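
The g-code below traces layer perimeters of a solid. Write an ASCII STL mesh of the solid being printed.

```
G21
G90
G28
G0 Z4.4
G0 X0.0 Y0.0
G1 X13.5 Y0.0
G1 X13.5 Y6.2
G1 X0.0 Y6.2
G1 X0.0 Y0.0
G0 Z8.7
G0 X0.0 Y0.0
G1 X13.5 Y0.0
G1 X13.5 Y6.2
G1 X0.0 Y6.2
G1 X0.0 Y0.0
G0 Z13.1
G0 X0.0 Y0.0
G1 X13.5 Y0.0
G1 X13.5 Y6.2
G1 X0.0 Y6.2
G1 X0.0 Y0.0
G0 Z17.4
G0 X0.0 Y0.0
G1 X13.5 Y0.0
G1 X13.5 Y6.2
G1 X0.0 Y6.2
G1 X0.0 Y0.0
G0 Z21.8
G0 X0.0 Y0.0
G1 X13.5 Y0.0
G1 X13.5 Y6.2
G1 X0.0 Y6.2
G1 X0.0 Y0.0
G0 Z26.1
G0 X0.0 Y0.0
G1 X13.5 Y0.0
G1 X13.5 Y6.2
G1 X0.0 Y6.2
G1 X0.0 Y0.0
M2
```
solid part
  facet normal 0.0000 0.0000 -1.0000
    outer loop
      vertex 13.5 6.2 0.0
      vertex 13.5 0.0 0.0
      vertex 0.0 0.0 0.0
    endloop
  endfacet
  facet normal 0.0000 0.0000 -1.0000
    outer loop
      vertex 0.0 6.2 0.0
      vertex 13.5 6.2 0.0
      vertex 0.0 0.0 0.0
    endloop
  endfacet
  facet normal 0.0000 0.0000 1.0000
    outer loop
      vertex 0.0 0.0 26.1
      vertex 13.5 0.0 26.1
      vertex 13.5 6.2 26.1
    endloop
  endfacet
  facet normal 0.0000 0.0000 1.0000
    outer loop
      vertex 0.0 0.0 26.1
      vertex 13.5 6.2 26.1
      vertex 0.0 6.2 26.1
    endloop
  endfacet
  facet normal 0.0000 -1.0000 0.0000
    outer loop
      vertex 0.0 0.0 0.0
      vertex 13.5 0.0 0.0
      vertex 13.5 0.0 26.1
    endloop
  endfacet
  facet normal 0.0000 -1.0000 0.0000
    outer loop
      vertex 0.0 0.0 0.0
      vertex 13.5 0.0 26.1
      vertex 0.0 0.0 26.1
    endloop
  endfacet
  facet normal 0.0000 1.0000 0.0000
    outer loop
      vertex 13.5 6.2 26.1
      vertex 13.5 6.2 0.0
      vertex 0.0 6.2 0.0
    endloop
  endfacet
  facet normal 0.0000 1.0000 0.0000
    outer loop
      vertex 0.0 6.2 26.1
      vertex 13.5 6.2 26.1
      vertex 0.0 6.2 0.0
    endloop
  endfacet
  facet normal -1.0000 0.0000 0.0000
    outer loop
      vertex 0.0 6.2 26.1
      vertex 0.0 6.2 0.0
      vertex 0.0 0.0 0.0
    endloop
  endfacet
  facet normal -1.0000 0.0000 0.0000
    outer loop
      vertex 0.0 0.0 26.1
      vertex 0.0 6.2 26.1
      vertex 0.0 0.0 0.0
    endloop
  endfacet
  facet normal 1.0000 0.0000 0.0000
    outer loop
      vertex 13.5 0.0 0.0
      vertex 13.5 6.2 0.0
      vertex 13.5 6.2 26.1
    endloop
  endfacet
  facet normal 1.0000 0.0000 0.0000
    outer loop
      vertex 13.5 0.0 0.0
      vertex 13.5 6.2 26.1
      vertex 13.5 0.0 26.1
    endloop
  endfacet
endsolid part

The G0 Z moves step by Δz≈4.4 mm. Every layer's G1 loop is the same polygon, so the solid is a straight extrusion of it from z=0 to z≈26.1. Closing with flat bottom and top caps and triangulating gives 12 facets — a rectangular box, roughly 13.5 × 6.2 mm footprint and 26.1 mm tall.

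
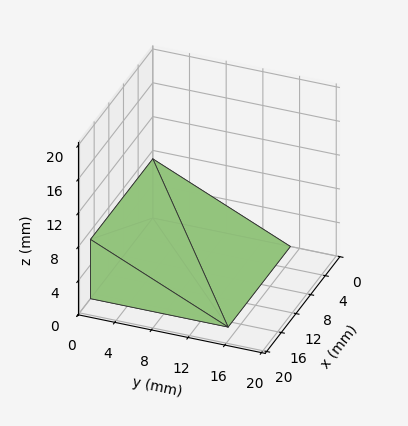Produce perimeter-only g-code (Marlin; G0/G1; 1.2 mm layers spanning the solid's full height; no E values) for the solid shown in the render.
Reading the render: the shape is a wedge (ramp): 17 × 15 mm base, rising to 7 mm along the y=0 edge and sloping linearly to z=0 at y=15 (dimensions read to the nearest mm from the axis ticks). For the g-code, the solid's height is divided into equal slices at the stated Δz and each level perimeter traced with G1 moves after a G0 lift.

; perimeter-only toolpath
G21 ; units = mm
G90 ; absolute positioning
G28 ; home
; layer 1
G0 Z1.2
G0 X0.0 Y0.0
G1 X17.0 Y0.0
G1 X17.0 Y12.5
G1 X0.0 Y12.5
G1 X0.0 Y0.0
; layer 2
G0 Z2.3
G0 X0.0 Y0.0
G1 X17.0 Y0.0
G1 X17.0 Y10.0
G1 X0.0 Y10.0
G1 X0.0 Y0.0
; layer 3
G0 Z3.5
G0 X0.0 Y0.0
G1 X17.0 Y0.0
G1 X17.0 Y7.5
G1 X0.0 Y7.5
G1 X0.0 Y0.0
; layer 4
G0 Z4.7
G0 X0.0 Y0.0
G1 X17.0 Y0.0
G1 X17.0 Y5.0
G1 X0.0 Y5.0
G1 X0.0 Y0.0
; layer 5
G0 Z5.8
G0 X0.0 Y0.0
G1 X17.0 Y0.0
G1 X17.0 Y2.5
G1 X0.0 Y2.5
G1 X0.0 Y0.0
M2 ; end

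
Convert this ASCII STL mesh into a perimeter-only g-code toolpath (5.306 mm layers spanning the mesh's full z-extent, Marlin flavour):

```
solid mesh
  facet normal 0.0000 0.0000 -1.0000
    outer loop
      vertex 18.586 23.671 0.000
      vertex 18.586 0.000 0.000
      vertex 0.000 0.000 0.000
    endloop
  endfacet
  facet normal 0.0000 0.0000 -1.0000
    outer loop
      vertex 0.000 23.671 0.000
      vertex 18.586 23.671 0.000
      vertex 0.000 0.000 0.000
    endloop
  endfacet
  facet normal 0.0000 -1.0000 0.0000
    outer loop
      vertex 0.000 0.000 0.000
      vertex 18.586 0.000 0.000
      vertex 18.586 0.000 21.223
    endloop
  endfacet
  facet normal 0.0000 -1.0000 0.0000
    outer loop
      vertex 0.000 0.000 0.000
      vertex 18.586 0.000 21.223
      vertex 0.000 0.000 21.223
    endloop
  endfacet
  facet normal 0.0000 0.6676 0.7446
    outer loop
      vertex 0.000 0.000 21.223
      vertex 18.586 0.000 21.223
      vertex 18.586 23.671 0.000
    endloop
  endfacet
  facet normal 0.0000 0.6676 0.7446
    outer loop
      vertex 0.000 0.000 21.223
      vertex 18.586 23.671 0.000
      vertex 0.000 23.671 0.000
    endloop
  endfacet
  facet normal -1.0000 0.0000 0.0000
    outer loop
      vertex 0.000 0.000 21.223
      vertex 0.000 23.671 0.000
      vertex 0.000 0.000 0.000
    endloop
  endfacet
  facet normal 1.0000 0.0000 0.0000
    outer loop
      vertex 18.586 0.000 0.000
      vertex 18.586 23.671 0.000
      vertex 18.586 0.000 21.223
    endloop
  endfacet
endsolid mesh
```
; perimeter-only toolpath
G21 ; units = mm
G90 ; absolute positioning
G28 ; home
; layer 1
G0 Z5.306
G0 X0.000 Y0.000
G1 X18.586 Y0.000
G1 X18.586 Y17.753
G1 X0.000 Y17.753
G1 X0.000 Y0.000
; layer 2
G0 Z10.611
G0 X0.000 Y0.000
G1 X18.586 Y0.000
G1 X18.586 Y11.835
G1 X0.000 Y11.835
G1 X0.000 Y0.000
; layer 3
G0 Z15.917
G0 X0.000 Y0.000
G1 X18.586 Y0.000
G1 X18.586 Y5.918
G1 X0.000 Y5.918
G1 X0.000 Y0.000
M2 ; end

The solid is a wedge (ramp): 18.6 × 23.7 mm base, rising to 21.2 mm along the y=0 edge and sloping linearly to z=0 at y=23.7. Slicing at Δz = 5.306 mm — 4 equal slices spanning the solid's height, so layer i sits at z = i·h/4 — gives 3 non-empty perimeters. Each is a 4-segment closed polygon; G0 lifts to the layer z and rapids to the start vertex, then G1 traces the edges. The cross-section shrinks linearly with z (the slice at the apex is degenerate and omitted).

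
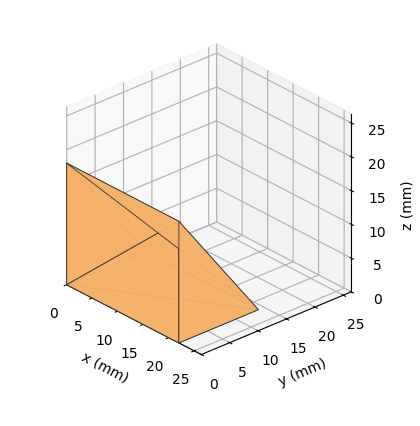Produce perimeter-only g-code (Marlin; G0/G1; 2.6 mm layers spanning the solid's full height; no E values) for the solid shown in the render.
Reading the render: the shape is a wedge (ramp): 22 × 14 mm base, rising to 18 mm along the y=0 edge and sloping linearly to z=0 at y=14 (dimensions read to the nearest mm from the axis ticks). For the g-code, the solid's height is divided into equal slices at the stated Δz and each level perimeter traced with G1 moves after a G0 lift.

; perimeter-only toolpath
G21 ; units = mm
G90 ; absolute positioning
G28 ; home
; layer 1
G0 Z2.6
G0 X0.0 Y0.0
G1 X22.0 Y0.0
G1 X22.0 Y12.0
G1 X0.0 Y12.0
G1 X0.0 Y0.0
; layer 2
G0 Z5.1
G0 X0.0 Y0.0
G1 X22.0 Y0.0
G1 X22.0 Y10.0
G1 X0.0 Y10.0
G1 X0.0 Y0.0
; layer 3
G0 Z7.7
G0 X0.0 Y0.0
G1 X22.0 Y0.0
G1 X22.0 Y8.0
G1 X0.0 Y8.0
G1 X0.0 Y0.0
; layer 4
G0 Z10.3
G0 X0.0 Y0.0
G1 X22.0 Y0.0
G1 X22.0 Y6.0
G1 X0.0 Y6.0
G1 X0.0 Y0.0
; layer 5
G0 Z12.9
G0 X0.0 Y0.0
G1 X22.0 Y0.0
G1 X22.0 Y4.0
G1 X0.0 Y4.0
G1 X0.0 Y0.0
; layer 6
G0 Z15.4
G0 X0.0 Y0.0
G1 X22.0 Y0.0
G1 X22.0 Y2.0
G1 X0.0 Y2.0
G1 X0.0 Y0.0
M2 ; end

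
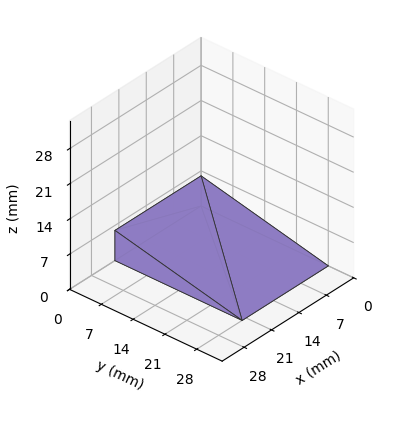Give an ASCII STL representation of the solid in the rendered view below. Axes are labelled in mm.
Reading the render: the shape is a wedge (ramp): 22 × 28 mm base, rising to 6 mm along the y=0 edge and sloping linearly to z=0 at y=28 (dimensions read to the nearest mm from the axis ticks). For the STL, each face is triangulated and given an outward normal.

solid part
  facet normal 0.0000 0.0000 -1.0000
    outer loop
      vertex 22.000 28.000 0.000
      vertex 22.000 0.000 0.000
      vertex 0.000 0.000 0.000
    endloop
  endfacet
  facet normal 0.0000 0.0000 -1.0000
    outer loop
      vertex 0.000 28.000 0.000
      vertex 22.000 28.000 0.000
      vertex 0.000 0.000 0.000
    endloop
  endfacet
  facet normal 0.0000 -1.0000 0.0000
    outer loop
      vertex 0.000 0.000 0.000
      vertex 22.000 0.000 0.000
      vertex 22.000 0.000 6.000
    endloop
  endfacet
  facet normal 0.0000 -1.0000 0.0000
    outer loop
      vertex 0.000 0.000 0.000
      vertex 22.000 0.000 6.000
      vertex 0.000 0.000 6.000
    endloop
  endfacet
  facet normal 0.0000 0.2095 0.9778
    outer loop
      vertex 0.000 0.000 6.000
      vertex 22.000 0.000 6.000
      vertex 22.000 28.000 0.000
    endloop
  endfacet
  facet normal 0.0000 0.2095 0.9778
    outer loop
      vertex 0.000 0.000 6.000
      vertex 22.000 28.000 0.000
      vertex 0.000 28.000 0.000
    endloop
  endfacet
  facet normal -1.0000 0.0000 0.0000
    outer loop
      vertex 0.000 0.000 6.000
      vertex 0.000 28.000 0.000
      vertex 0.000 0.000 0.000
    endloop
  endfacet
  facet normal 1.0000 0.0000 0.0000
    outer loop
      vertex 22.000 0.000 0.000
      vertex 22.000 28.000 0.000
      vertex 22.000 0.000 6.000
    endloop
  endfacet
endsolid part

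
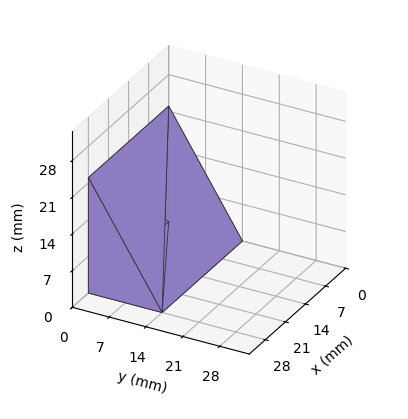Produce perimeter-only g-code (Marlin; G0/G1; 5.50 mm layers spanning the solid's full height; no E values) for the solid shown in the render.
Reading the render: the shape is a wedge (ramp): 28 × 14 mm base, rising to 22 mm along the y=0 edge and sloping linearly to z=0 at y=14 (dimensions read to the nearest mm from the axis ticks). For the g-code, the solid's height is divided into equal slices at the stated Δz and each level perimeter traced with G1 moves after a G0 lift.

; perimeter-only toolpath
G21 ; units = mm
G90 ; absolute positioning
G28 ; home
; layer 1
G0 Z5.50
G0 X0.00 Y0.00
G1 X28.00 Y0.00
G1 X28.00 Y10.50
G1 X0.00 Y10.50
G1 X0.00 Y0.00
; layer 2
G0 Z11.00
G0 X0.00 Y0.00
G1 X28.00 Y0.00
G1 X28.00 Y7.00
G1 X0.00 Y7.00
G1 X0.00 Y0.00
; layer 3
G0 Z16.50
G0 X0.00 Y0.00
G1 X28.00 Y0.00
G1 X28.00 Y3.50
G1 X0.00 Y3.50
G1 X0.00 Y0.00
M2 ; end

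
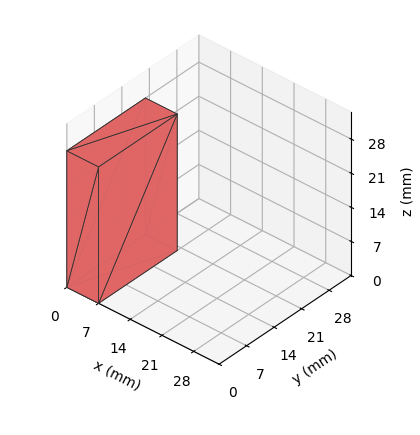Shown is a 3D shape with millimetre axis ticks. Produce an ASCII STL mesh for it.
Reading the render: the shape is a rectangular box, roughly 7 × 20 mm footprint and 28 mm tall (dimensions read to the nearest mm from the axis ticks). For the STL, each face is triangulated and given an outward normal.

solid part
  facet normal 0.0000 0.0000 -1.0000
    outer loop
      vertex 7.000 20.000 0.000
      vertex 7.000 0.000 0.000
      vertex 0.000 0.000 0.000
    endloop
  endfacet
  facet normal 0.0000 0.0000 -1.0000
    outer loop
      vertex 0.000 20.000 0.000
      vertex 7.000 20.000 0.000
      vertex 0.000 0.000 0.000
    endloop
  endfacet
  facet normal 0.0000 0.0000 1.0000
    outer loop
      vertex 0.000 0.000 28.000
      vertex 7.000 0.000 28.000
      vertex 7.000 20.000 28.000
    endloop
  endfacet
  facet normal 0.0000 0.0000 1.0000
    outer loop
      vertex 0.000 0.000 28.000
      vertex 7.000 20.000 28.000
      vertex 0.000 20.000 28.000
    endloop
  endfacet
  facet normal 0.0000 -1.0000 0.0000
    outer loop
      vertex 0.000 0.000 0.000
      vertex 7.000 0.000 0.000
      vertex 7.000 0.000 28.000
    endloop
  endfacet
  facet normal 0.0000 -1.0000 0.0000
    outer loop
      vertex 0.000 0.000 0.000
      vertex 7.000 0.000 28.000
      vertex 0.000 0.000 28.000
    endloop
  endfacet
  facet normal 0.0000 1.0000 0.0000
    outer loop
      vertex 7.000 20.000 28.000
      vertex 7.000 20.000 0.000
      vertex 0.000 20.000 0.000
    endloop
  endfacet
  facet normal 0.0000 1.0000 0.0000
    outer loop
      vertex 0.000 20.000 28.000
      vertex 7.000 20.000 28.000
      vertex 0.000 20.000 0.000
    endloop
  endfacet
  facet normal -1.0000 0.0000 0.0000
    outer loop
      vertex 0.000 20.000 28.000
      vertex 0.000 20.000 0.000
      vertex 0.000 0.000 0.000
    endloop
  endfacet
  facet normal -1.0000 0.0000 0.0000
    outer loop
      vertex 0.000 0.000 28.000
      vertex 0.000 20.000 28.000
      vertex 0.000 0.000 0.000
    endloop
  endfacet
  facet normal 1.0000 0.0000 0.0000
    outer loop
      vertex 7.000 0.000 0.000
      vertex 7.000 20.000 0.000
      vertex 7.000 20.000 28.000
    endloop
  endfacet
  facet normal 1.0000 0.0000 0.0000
    outer loop
      vertex 7.000 0.000 0.000
      vertex 7.000 20.000 28.000
      vertex 7.000 0.000 28.000
    endloop
  endfacet
endsolid part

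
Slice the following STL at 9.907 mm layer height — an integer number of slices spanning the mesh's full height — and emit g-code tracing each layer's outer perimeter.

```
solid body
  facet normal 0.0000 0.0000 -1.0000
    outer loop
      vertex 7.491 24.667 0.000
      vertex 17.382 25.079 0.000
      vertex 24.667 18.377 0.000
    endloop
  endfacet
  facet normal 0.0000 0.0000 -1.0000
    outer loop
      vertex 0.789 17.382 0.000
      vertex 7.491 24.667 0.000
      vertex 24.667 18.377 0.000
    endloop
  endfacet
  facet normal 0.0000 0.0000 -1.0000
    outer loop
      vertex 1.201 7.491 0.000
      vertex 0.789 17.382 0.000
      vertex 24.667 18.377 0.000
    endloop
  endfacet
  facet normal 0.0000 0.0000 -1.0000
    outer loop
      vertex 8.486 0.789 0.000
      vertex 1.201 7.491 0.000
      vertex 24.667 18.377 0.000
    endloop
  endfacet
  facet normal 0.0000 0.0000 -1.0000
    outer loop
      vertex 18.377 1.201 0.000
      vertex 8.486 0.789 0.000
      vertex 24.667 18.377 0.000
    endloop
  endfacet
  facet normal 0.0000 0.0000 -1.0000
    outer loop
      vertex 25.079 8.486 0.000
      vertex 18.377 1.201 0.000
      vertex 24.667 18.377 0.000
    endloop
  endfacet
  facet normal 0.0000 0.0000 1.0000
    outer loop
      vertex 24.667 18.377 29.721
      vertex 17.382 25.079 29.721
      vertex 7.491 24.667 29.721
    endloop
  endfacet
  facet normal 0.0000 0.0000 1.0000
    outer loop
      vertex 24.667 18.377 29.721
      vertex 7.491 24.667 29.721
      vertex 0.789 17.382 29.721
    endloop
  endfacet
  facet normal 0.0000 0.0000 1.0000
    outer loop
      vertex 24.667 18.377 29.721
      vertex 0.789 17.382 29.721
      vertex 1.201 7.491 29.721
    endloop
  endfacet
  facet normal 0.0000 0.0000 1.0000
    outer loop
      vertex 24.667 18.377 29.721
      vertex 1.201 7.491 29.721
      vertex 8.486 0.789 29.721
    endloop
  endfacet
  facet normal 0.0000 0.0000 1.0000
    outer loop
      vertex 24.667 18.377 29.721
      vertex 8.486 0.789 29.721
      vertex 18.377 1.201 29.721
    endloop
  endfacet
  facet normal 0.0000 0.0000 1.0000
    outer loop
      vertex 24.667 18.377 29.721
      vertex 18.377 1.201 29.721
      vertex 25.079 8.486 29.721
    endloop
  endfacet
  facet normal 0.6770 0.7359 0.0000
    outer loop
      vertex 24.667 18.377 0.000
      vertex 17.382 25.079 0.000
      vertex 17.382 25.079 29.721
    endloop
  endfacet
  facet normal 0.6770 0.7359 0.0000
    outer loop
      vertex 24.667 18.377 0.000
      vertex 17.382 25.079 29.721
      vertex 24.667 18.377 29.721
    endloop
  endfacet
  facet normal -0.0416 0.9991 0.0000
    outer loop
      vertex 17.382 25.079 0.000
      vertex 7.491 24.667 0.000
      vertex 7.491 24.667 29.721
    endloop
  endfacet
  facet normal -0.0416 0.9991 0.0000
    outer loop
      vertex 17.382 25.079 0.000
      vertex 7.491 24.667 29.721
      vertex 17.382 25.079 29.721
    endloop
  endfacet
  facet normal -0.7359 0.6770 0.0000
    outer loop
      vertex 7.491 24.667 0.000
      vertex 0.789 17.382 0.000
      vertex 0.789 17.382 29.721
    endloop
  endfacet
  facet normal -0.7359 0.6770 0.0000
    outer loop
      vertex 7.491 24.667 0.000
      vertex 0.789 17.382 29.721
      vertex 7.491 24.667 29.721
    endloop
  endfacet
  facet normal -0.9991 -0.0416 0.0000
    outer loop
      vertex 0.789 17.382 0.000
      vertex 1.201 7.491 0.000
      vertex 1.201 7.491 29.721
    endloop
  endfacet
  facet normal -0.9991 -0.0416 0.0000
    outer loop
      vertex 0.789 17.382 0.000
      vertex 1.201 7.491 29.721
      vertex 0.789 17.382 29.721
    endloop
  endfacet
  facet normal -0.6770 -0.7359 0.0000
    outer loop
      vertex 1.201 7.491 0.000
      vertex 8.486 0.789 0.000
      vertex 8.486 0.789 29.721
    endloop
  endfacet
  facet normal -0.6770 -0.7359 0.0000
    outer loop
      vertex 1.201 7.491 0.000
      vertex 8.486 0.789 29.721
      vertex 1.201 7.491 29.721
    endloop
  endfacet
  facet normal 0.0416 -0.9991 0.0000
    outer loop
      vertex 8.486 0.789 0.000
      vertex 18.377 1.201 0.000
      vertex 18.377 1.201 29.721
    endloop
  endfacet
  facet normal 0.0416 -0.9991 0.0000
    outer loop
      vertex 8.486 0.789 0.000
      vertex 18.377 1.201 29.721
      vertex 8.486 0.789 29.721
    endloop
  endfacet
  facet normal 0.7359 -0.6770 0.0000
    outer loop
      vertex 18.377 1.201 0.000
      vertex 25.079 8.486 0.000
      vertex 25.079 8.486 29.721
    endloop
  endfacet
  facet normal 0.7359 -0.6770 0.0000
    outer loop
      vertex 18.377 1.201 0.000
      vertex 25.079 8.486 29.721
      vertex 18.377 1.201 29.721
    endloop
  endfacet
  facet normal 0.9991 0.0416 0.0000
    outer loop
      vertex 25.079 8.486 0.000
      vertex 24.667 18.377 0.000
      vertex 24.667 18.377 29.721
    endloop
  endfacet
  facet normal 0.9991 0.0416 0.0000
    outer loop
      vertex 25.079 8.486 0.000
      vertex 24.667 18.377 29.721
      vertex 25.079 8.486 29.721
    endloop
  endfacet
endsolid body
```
; perimeter-only toolpath
G21 ; units = mm
G90 ; absolute positioning
G28 ; home
; layer 1
G0 Z9.907
G0 X24.667 Y18.377
G1 X17.382 Y25.079
G1 X7.491 Y24.667
G1 X0.789 Y17.382
G1 X1.201 Y7.491
G1 X8.486 Y0.789
G1 X18.377 Y1.201
G1 X25.079 Y8.486
G1 X24.667 Y18.377
; layer 2
G0 Z19.814
G0 X24.667 Y18.377
G1 X17.382 Y25.079
G1 X7.491 Y24.667
G1 X0.789 Y17.382
G1 X1.201 Y7.491
G1 X8.486 Y0.789
G1 X18.377 Y1.201
G1 X25.079 Y8.486
G1 X24.667 Y18.377
; layer 3
G0 Z29.721
G0 X24.667 Y18.377
G1 X17.382 Y25.079
G1 X7.491 Y24.667
G1 X0.789 Y17.382
G1 X1.201 Y7.491
G1 X8.486 Y0.789
G1 X18.377 Y1.201
G1 X25.079 Y8.486
G1 X24.667 Y18.377
M2 ; end

The solid is a regular 8-sided prism (a cylinder approximated with 8 flat sides), circumscribed radius ≈ 12.9 mm, height ≈ 29.7 mm. Slicing at Δz = 9.907 mm — 3 equal slices spanning the solid's height, so layer i sits at z = i·h/3 — gives 3 non-empty perimeters. Each is a 8-segment closed polygon; G0 lifts to the layer z and rapids to the start vertex, then G1 traces the edges.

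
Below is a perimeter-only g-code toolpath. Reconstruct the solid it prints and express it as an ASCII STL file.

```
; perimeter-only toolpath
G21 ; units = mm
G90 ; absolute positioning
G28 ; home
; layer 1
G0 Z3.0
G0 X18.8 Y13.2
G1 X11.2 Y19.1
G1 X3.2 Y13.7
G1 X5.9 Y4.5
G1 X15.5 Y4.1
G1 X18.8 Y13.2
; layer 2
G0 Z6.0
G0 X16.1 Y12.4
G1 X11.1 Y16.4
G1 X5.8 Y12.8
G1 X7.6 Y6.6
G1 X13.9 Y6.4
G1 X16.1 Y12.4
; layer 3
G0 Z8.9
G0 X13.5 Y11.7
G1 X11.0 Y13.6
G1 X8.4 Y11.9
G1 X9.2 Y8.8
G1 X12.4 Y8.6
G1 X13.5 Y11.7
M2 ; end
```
solid part
  facet normal 0.0000 0.0000 -1.0000
    outer loop
      vertex 0.7 14.7 0.0
      vertex 11.3 21.8 0.0
      vertex 21.4 13.9 0.0
    endloop
  endfacet
  facet normal 0.0000 0.0000 -1.0000
    outer loop
      vertex 4.2 2.3 0.0
      vertex 0.7 14.7 0.0
      vertex 21.4 13.9 0.0
    endloop
  endfacet
  facet normal 0.0000 0.0000 -1.0000
    outer loop
      vertex 17.0 1.8 0.0
      vertex 4.2 2.3 0.0
      vertex 21.4 13.9 0.0
    endloop
  endfacet
  facet normal 0.4947 0.6325 0.5960
    outer loop
      vertex 21.4 13.9 0.0
      vertex 11.3 21.8 0.0
      vertex 10.9 10.9 11.9
    endloop
  endfacet
  facet normal -0.4468 0.6671 0.5960
    outer loop
      vertex 11.3 21.8 0.0
      vertex 0.7 14.7 0.0
      vertex 10.9 10.9 11.9
    endloop
  endfacet
  facet normal -0.7743 -0.2186 0.5939
    outer loop
      vertex 0.7 14.7 0.0
      vertex 4.2 2.3 0.0
      vertex 10.9 10.9 11.9
    endloop
  endfacet
  facet normal -0.0313 -0.8016 0.5970
    outer loop
      vertex 4.2 2.3 0.0
      vertex 17.0 1.8 0.0
      vertex 10.9 10.9 11.9
    endloop
  endfacet
  facet normal 0.7543 -0.2743 0.5964
    outer loop
      vertex 17.0 1.8 0.0
      vertex 21.4 13.9 0.0
      vertex 10.9 10.9 11.9
    endloop
  endfacet
endsolid part

The G0 Z moves step by Δz≈3.0 mm. The G1 loops shrink linearly with z, so the solid tapers from its base footprint up to z≈11.9. Closing with a flat bottom cap and the tapered top and triangulating gives 8 facets — a regular 5-sided pyramid, base circumscribed radius ≈ 10.9 mm, apex at z ≈ 11.9 mm.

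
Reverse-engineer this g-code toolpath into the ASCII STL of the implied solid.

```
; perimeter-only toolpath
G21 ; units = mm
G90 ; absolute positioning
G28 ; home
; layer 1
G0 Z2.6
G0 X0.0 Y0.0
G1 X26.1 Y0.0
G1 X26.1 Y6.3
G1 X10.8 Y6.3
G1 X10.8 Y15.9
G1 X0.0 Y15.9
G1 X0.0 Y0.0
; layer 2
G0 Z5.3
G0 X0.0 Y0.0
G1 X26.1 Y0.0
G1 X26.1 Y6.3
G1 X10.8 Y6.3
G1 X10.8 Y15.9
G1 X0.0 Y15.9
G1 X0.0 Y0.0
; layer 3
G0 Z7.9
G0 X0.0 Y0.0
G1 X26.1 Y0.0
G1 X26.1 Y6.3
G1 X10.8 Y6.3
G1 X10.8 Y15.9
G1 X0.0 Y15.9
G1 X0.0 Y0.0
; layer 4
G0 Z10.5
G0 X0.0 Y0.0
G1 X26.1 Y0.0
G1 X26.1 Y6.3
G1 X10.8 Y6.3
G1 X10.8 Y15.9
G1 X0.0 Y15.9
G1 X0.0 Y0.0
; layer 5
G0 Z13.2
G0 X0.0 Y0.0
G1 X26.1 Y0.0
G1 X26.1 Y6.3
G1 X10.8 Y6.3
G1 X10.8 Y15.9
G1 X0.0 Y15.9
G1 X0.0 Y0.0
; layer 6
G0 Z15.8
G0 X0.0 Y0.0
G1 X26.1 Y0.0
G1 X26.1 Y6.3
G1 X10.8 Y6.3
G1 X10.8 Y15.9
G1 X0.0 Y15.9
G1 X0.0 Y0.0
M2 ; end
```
solid part
  facet normal 0.0000 0.0000 -1.0000
    outer loop
      vertex 26.1 6.3 0.0
      vertex 26.1 0.0 0.0
      vertex 0.0 0.0 0.0
    endloop
  endfacet
  facet normal 0.0000 0.0000 -1.0000
    outer loop
      vertex 10.8 6.3 0.0
      vertex 26.1 6.3 0.0
      vertex 0.0 0.0 0.0
    endloop
  endfacet
  facet normal 0.0000 0.0000 -1.0000
    outer loop
      vertex 10.8 15.9 0.0
      vertex 10.8 6.3 0.0
      vertex 0.0 0.0 0.0
    endloop
  endfacet
  facet normal 0.0000 0.0000 -1.0000
    outer loop
      vertex 0.0 15.9 0.0
      vertex 10.8 15.9 0.0
      vertex 0.0 0.0 0.0
    endloop
  endfacet
  facet normal 0.0000 0.0000 1.0000
    outer loop
      vertex 0.0 0.0 15.8
      vertex 26.1 0.0 15.8
      vertex 26.1 6.3 15.8
    endloop
  endfacet
  facet normal 0.0000 0.0000 1.0000
    outer loop
      vertex 0.0 0.0 15.8
      vertex 26.1 6.3 15.8
      vertex 10.8 6.3 15.8
    endloop
  endfacet
  facet normal 0.0000 0.0000 1.0000
    outer loop
      vertex 0.0 0.0 15.8
      vertex 10.8 6.3 15.8
      vertex 10.8 15.9 15.8
    endloop
  endfacet
  facet normal 0.0000 0.0000 1.0000
    outer loop
      vertex 0.0 0.0 15.8
      vertex 10.8 15.9 15.8
      vertex 0.0 15.9 15.8
    endloop
  endfacet
  facet normal 0.0000 -1.0000 0.0000
    outer loop
      vertex 0.0 0.0 0.0
      vertex 26.1 0.0 0.0
      vertex 26.1 0.0 15.8
    endloop
  endfacet
  facet normal 0.0000 -1.0000 0.0000
    outer loop
      vertex 0.0 0.0 0.0
      vertex 26.1 0.0 15.8
      vertex 0.0 0.0 15.8
    endloop
  endfacet
  facet normal 1.0000 0.0000 0.0000
    outer loop
      vertex 26.1 0.0 0.0
      vertex 26.1 6.3 0.0
      vertex 26.1 6.3 15.8
    endloop
  endfacet
  facet normal 1.0000 0.0000 0.0000
    outer loop
      vertex 26.1 0.0 0.0
      vertex 26.1 6.3 15.8
      vertex 26.1 0.0 15.8
    endloop
  endfacet
  facet normal 0.0000 1.0000 0.0000
    outer loop
      vertex 26.1 6.3 0.0
      vertex 10.8 6.3 0.0
      vertex 10.8 6.3 15.8
    endloop
  endfacet
  facet normal 0.0000 1.0000 0.0000
    outer loop
      vertex 26.1 6.3 0.0
      vertex 10.8 6.3 15.8
      vertex 26.1 6.3 15.8
    endloop
  endfacet
  facet normal 1.0000 0.0000 0.0000
    outer loop
      vertex 10.8 6.3 0.0
      vertex 10.8 15.9 0.0
      vertex 10.8 15.9 15.8
    endloop
  endfacet
  facet normal 1.0000 0.0000 0.0000
    outer loop
      vertex 10.8 6.3 0.0
      vertex 10.8 15.9 15.8
      vertex 10.8 6.3 15.8
    endloop
  endfacet
  facet normal 0.0000 1.0000 0.0000
    outer loop
      vertex 10.8 15.9 0.0
      vertex 0.0 15.9 0.0
      vertex 0.0 15.9 15.8
    endloop
  endfacet
  facet normal 0.0000 1.0000 0.0000
    outer loop
      vertex 10.8 15.9 0.0
      vertex 0.0 15.9 15.8
      vertex 10.8 15.9 15.8
    endloop
  endfacet
  facet normal -1.0000 0.0000 0.0000
    outer loop
      vertex 0.0 15.9 0.0
      vertex 0.0 0.0 0.0
      vertex 0.0 0.0 15.8
    endloop
  endfacet
  facet normal -1.0000 0.0000 0.0000
    outer loop
      vertex 0.0 15.9 0.0
      vertex 0.0 0.0 15.8
      vertex 0.0 15.9 15.8
    endloop
  endfacet
endsolid part

The G0 Z moves step by Δz≈2.6 mm. Every layer's G1 loop is the same polygon, so the solid is a straight extrusion of it from z=0 to z≈15.8. Closing with flat bottom and top caps and triangulating gives 20 facets — an L-shaped prism: outer 26.1 × 15.9 mm, arm thicknesses ≈ 6.3 mm (horizontal) and 10.8 mm (vertical), extruded 15.8 mm in z.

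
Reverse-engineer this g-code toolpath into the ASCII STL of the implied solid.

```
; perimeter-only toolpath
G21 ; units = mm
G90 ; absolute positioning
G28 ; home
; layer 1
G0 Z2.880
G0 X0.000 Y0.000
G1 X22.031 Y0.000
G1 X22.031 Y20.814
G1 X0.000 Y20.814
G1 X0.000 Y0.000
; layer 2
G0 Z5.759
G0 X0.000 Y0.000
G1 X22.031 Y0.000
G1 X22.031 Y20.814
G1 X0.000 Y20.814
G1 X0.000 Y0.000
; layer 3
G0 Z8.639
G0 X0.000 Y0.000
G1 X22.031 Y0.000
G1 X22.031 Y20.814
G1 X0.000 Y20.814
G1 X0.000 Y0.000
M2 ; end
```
solid part
  facet normal 0.0000 0.0000 -1.0000
    outer loop
      vertex 22.031 20.814 0.000
      vertex 22.031 0.000 0.000
      vertex 0.000 0.000 0.000
    endloop
  endfacet
  facet normal 0.0000 0.0000 -1.0000
    outer loop
      vertex 0.000 20.814 0.000
      vertex 22.031 20.814 0.000
      vertex 0.000 0.000 0.000
    endloop
  endfacet
  facet normal 0.0000 0.0000 1.0000
    outer loop
      vertex 0.000 0.000 8.639
      vertex 22.031 0.000 8.639
      vertex 22.031 20.814 8.639
    endloop
  endfacet
  facet normal 0.0000 0.0000 1.0000
    outer loop
      vertex 0.000 0.000 8.639
      vertex 22.031 20.814 8.639
      vertex 0.000 20.814 8.639
    endloop
  endfacet
  facet normal 0.0000 -1.0000 0.0000
    outer loop
      vertex 0.000 0.000 0.000
      vertex 22.031 0.000 0.000
      vertex 22.031 0.000 8.639
    endloop
  endfacet
  facet normal 0.0000 -1.0000 0.0000
    outer loop
      vertex 0.000 0.000 0.000
      vertex 22.031 0.000 8.639
      vertex 0.000 0.000 8.639
    endloop
  endfacet
  facet normal 0.0000 1.0000 0.0000
    outer loop
      vertex 22.031 20.814 8.639
      vertex 22.031 20.814 0.000
      vertex 0.000 20.814 0.000
    endloop
  endfacet
  facet normal 0.0000 1.0000 0.0000
    outer loop
      vertex 0.000 20.814 8.639
      vertex 22.031 20.814 8.639
      vertex 0.000 20.814 0.000
    endloop
  endfacet
  facet normal -1.0000 0.0000 0.0000
    outer loop
      vertex 0.000 20.814 8.639
      vertex 0.000 20.814 0.000
      vertex 0.000 0.000 0.000
    endloop
  endfacet
  facet normal -1.0000 0.0000 0.0000
    outer loop
      vertex 0.000 0.000 8.639
      vertex 0.000 20.814 8.639
      vertex 0.000 0.000 0.000
    endloop
  endfacet
  facet normal 1.0000 0.0000 0.0000
    outer loop
      vertex 22.031 0.000 0.000
      vertex 22.031 20.814 0.000
      vertex 22.031 20.814 8.639
    endloop
  endfacet
  facet normal 1.0000 0.0000 0.0000
    outer loop
      vertex 22.031 0.000 0.000
      vertex 22.031 20.814 8.639
      vertex 22.031 0.000 8.639
    endloop
  endfacet
endsolid part

The G0 Z moves step by Δz≈2.880 mm. Every layer's G1 loop is the same polygon, so the solid is a straight extrusion of it from z=0 to z≈8.64. Closing with flat bottom and top caps and triangulating gives 12 facets — a rectangular box, roughly 22 × 20.8 mm footprint and 8.64 mm tall.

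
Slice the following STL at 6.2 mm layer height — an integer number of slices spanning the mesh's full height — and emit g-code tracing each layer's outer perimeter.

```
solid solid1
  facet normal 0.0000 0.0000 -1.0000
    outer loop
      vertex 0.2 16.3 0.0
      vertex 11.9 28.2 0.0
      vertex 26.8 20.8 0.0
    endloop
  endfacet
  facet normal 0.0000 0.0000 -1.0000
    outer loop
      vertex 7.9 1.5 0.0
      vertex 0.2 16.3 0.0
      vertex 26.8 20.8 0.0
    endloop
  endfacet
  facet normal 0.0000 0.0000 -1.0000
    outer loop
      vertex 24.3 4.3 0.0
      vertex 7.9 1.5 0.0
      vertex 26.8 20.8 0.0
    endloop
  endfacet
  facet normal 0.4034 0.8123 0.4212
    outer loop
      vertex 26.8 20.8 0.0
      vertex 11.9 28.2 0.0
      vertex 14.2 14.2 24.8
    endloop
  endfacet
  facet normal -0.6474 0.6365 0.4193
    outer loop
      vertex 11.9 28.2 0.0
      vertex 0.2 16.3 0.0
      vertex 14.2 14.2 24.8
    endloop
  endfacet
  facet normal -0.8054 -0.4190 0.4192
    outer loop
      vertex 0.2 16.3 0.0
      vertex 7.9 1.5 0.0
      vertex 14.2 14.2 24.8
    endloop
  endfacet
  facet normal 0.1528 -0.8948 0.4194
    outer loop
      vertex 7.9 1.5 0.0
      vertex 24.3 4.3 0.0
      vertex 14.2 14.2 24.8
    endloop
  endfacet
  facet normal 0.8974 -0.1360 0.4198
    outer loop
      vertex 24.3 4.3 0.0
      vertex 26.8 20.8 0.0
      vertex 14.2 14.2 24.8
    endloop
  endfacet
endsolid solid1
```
; perimeter-only toolpath
G21 ; units = mm
G90 ; absolute positioning
G28 ; home
; layer 1
G0 Z6.2
G0 X23.7 Y19.2
G1 X12.5 Y24.7
G1 X3.7 Y15.8
G1 X9.5 Y4.7
G1 X21.8 Y6.8
G1 X23.7 Y19.2
; layer 2
G0 Z12.4
G0 X20.5 Y17.5
G1 X13.1 Y21.2
G1 X7.2 Y15.2
G1 X11.1 Y7.8
G1 X19.2 Y9.2
G1 X20.5 Y17.5
; layer 3
G0 Z18.6
G0 X17.3 Y15.8
G1 X13.6 Y17.7
G1 X10.7 Y14.7
G1 X12.6 Y11.0
G1 X16.7 Y11.7
G1 X17.3 Y15.8
M2 ; end

The solid is a regular 5-sided pyramid, base circumscribed radius ≈ 14.2 mm, apex at z ≈ 24.8 mm. Slicing at Δz = 6.2 mm — 4 equal slices spanning the solid's height, so layer i sits at z = i·h/4 — gives 3 non-empty perimeters. Each is a 5-segment closed polygon; G0 lifts to the layer z and rapids to the start vertex, then G1 traces the edges. The cross-section shrinks linearly with z (the slice at the apex is degenerate and omitted).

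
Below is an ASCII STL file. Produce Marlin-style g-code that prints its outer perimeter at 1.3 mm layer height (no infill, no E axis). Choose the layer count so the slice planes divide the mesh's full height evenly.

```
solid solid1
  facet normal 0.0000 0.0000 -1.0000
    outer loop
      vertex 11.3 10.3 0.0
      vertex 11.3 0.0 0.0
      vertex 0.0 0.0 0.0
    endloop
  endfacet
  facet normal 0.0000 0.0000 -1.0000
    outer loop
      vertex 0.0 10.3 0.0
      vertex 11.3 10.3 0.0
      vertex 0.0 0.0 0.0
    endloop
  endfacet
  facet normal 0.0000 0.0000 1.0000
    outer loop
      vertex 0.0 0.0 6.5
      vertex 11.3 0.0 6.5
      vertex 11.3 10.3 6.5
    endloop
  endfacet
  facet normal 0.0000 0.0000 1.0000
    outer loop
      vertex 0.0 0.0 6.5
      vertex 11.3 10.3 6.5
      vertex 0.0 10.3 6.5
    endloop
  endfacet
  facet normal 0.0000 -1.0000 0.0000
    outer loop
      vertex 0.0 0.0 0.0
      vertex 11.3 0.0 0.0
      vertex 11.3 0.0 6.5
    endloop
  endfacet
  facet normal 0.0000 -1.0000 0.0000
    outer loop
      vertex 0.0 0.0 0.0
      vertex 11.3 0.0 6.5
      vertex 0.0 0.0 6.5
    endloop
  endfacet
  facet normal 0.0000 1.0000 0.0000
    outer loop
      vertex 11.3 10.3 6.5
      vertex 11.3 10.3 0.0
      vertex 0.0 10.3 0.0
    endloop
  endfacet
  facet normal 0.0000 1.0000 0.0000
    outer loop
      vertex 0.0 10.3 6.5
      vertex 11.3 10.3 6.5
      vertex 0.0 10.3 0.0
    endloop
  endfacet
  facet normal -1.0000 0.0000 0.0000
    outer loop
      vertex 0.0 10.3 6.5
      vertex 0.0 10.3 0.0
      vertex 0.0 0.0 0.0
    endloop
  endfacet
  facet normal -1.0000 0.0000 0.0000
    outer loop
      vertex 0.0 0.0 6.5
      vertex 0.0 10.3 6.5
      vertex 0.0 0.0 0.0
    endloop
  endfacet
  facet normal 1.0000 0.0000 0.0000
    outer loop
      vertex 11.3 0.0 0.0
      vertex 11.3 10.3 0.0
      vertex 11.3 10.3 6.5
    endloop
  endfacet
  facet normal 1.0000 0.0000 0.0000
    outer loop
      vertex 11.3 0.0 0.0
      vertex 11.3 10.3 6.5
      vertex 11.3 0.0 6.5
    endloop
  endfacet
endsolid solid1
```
; perimeter-only toolpath
G21 ; units = mm
G90 ; absolute positioning
G28 ; home
; layer 1
G0 Z1.3
G0 X0.0 Y0.0
G1 X11.3 Y0.0
G1 X11.3 Y10.3
G1 X0.0 Y10.3
G1 X0.0 Y0.0
; layer 2
G0 Z2.6
G0 X0.0 Y0.0
G1 X11.3 Y0.0
G1 X11.3 Y10.3
G1 X0.0 Y10.3
G1 X0.0 Y0.0
; layer 3
G0 Z3.9
G0 X0.0 Y0.0
G1 X11.3 Y0.0
G1 X11.3 Y10.3
G1 X0.0 Y10.3
G1 X0.0 Y0.0
; layer 4
G0 Z5.2
G0 X0.0 Y0.0
G1 X11.3 Y0.0
G1 X11.3 Y10.3
G1 X0.0 Y10.3
G1 X0.0 Y0.0
; layer 5
G0 Z6.5
G0 X0.0 Y0.0
G1 X11.3 Y0.0
G1 X11.3 Y10.3
G1 X0.0 Y10.3
G1 X0.0 Y0.0
M2 ; end

The solid is a rectangular box, roughly 11.3 × 10.3 mm footprint and 6.5 mm tall. Slicing at Δz = 1.3 mm — 5 equal slices spanning the solid's height, so layer i sits at z = i·h/5 — gives 5 non-empty perimeters. Each is a 4-segment closed polygon; G0 lifts to the layer z and rapids to the start vertex, then G1 traces the edges.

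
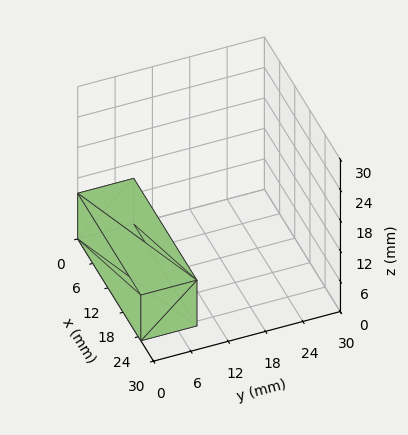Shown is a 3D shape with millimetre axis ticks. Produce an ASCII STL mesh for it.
Reading the render: the shape is a rectangular box, roughly 25 × 9 mm footprint and 9 mm tall (dimensions read to the nearest mm from the axis ticks). For the STL, each face is triangulated and given an outward normal.

solid part
  facet normal 0.0000 0.0000 -1.0000
    outer loop
      vertex 25.00 9.00 0.00
      vertex 25.00 0.00 0.00
      vertex 0.00 0.00 0.00
    endloop
  endfacet
  facet normal 0.0000 0.0000 -1.0000
    outer loop
      vertex 0.00 9.00 0.00
      vertex 25.00 9.00 0.00
      vertex 0.00 0.00 0.00
    endloop
  endfacet
  facet normal 0.0000 0.0000 1.0000
    outer loop
      vertex 0.00 0.00 9.00
      vertex 25.00 0.00 9.00
      vertex 25.00 9.00 9.00
    endloop
  endfacet
  facet normal 0.0000 0.0000 1.0000
    outer loop
      vertex 0.00 0.00 9.00
      vertex 25.00 9.00 9.00
      vertex 0.00 9.00 9.00
    endloop
  endfacet
  facet normal 0.0000 -1.0000 0.0000
    outer loop
      vertex 0.00 0.00 0.00
      vertex 25.00 0.00 0.00
      vertex 25.00 0.00 9.00
    endloop
  endfacet
  facet normal 0.0000 -1.0000 0.0000
    outer loop
      vertex 0.00 0.00 0.00
      vertex 25.00 0.00 9.00
      vertex 0.00 0.00 9.00
    endloop
  endfacet
  facet normal 0.0000 1.0000 0.0000
    outer loop
      vertex 25.00 9.00 9.00
      vertex 25.00 9.00 0.00
      vertex 0.00 9.00 0.00
    endloop
  endfacet
  facet normal 0.0000 1.0000 0.0000
    outer loop
      vertex 0.00 9.00 9.00
      vertex 25.00 9.00 9.00
      vertex 0.00 9.00 0.00
    endloop
  endfacet
  facet normal -1.0000 0.0000 0.0000
    outer loop
      vertex 0.00 9.00 9.00
      vertex 0.00 9.00 0.00
      vertex 0.00 0.00 0.00
    endloop
  endfacet
  facet normal -1.0000 0.0000 0.0000
    outer loop
      vertex 0.00 0.00 9.00
      vertex 0.00 9.00 9.00
      vertex 0.00 0.00 0.00
    endloop
  endfacet
  facet normal 1.0000 0.0000 0.0000
    outer loop
      vertex 25.00 0.00 0.00
      vertex 25.00 9.00 0.00
      vertex 25.00 9.00 9.00
    endloop
  endfacet
  facet normal 1.0000 0.0000 0.0000
    outer loop
      vertex 25.00 0.00 0.00
      vertex 25.00 9.00 9.00
      vertex 25.00 0.00 9.00
    endloop
  endfacet
endsolid part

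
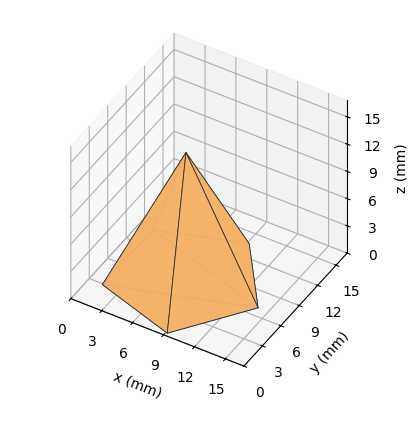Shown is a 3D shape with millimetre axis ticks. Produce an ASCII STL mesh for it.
Reading the render: the shape is a regular 5-sided pyramid, base circumscribed radius ≈ 7 mm, apex at z ≈ 14 mm (dimensions read to the nearest mm from the axis ticks). For the STL, each face is triangulated and given an outward normal.

solid part
  facet normal 0.0000 0.0000 -1.0000
    outer loop
      vertex 1.34 11.11 0.00
      vertex 9.16 13.66 0.00
      vertex 14.00 7.00 0.00
    endloop
  endfacet
  facet normal 0.0000 0.0000 -1.0000
    outer loop
      vertex 1.34 2.89 0.00
      vertex 1.34 11.11 0.00
      vertex 14.00 7.00 0.00
    endloop
  endfacet
  facet normal 0.0000 0.0000 -1.0000
    outer loop
      vertex 9.16 0.34 0.00
      vertex 1.34 2.89 0.00
      vertex 14.00 7.00 0.00
    endloop
  endfacet
  facet normal 0.7499 0.5450 0.3750
    outer loop
      vertex 14.00 7.00 0.00
      vertex 9.16 13.66 0.00
      vertex 7.00 7.00 14.00
    endloop
  endfacet
  facet normal -0.2874 0.8814 0.3749
    outer loop
      vertex 9.16 13.66 0.00
      vertex 1.34 11.11 0.00
      vertex 7.00 7.00 14.00
    endloop
  endfacet
  facet normal -0.9271 0.0000 0.3748
    outer loop
      vertex 1.34 11.11 0.00
      vertex 1.34 2.89 0.00
      vertex 7.00 7.00 14.00
    endloop
  endfacet
  facet normal -0.2874 -0.8814 0.3749
    outer loop
      vertex 1.34 2.89 0.00
      vertex 9.16 0.34 0.00
      vertex 7.00 7.00 14.00
    endloop
  endfacet
  facet normal 0.7499 -0.5450 0.3750
    outer loop
      vertex 9.16 0.34 0.00
      vertex 14.00 7.00 0.00
      vertex 7.00 7.00 14.00
    endloop
  endfacet
endsolid part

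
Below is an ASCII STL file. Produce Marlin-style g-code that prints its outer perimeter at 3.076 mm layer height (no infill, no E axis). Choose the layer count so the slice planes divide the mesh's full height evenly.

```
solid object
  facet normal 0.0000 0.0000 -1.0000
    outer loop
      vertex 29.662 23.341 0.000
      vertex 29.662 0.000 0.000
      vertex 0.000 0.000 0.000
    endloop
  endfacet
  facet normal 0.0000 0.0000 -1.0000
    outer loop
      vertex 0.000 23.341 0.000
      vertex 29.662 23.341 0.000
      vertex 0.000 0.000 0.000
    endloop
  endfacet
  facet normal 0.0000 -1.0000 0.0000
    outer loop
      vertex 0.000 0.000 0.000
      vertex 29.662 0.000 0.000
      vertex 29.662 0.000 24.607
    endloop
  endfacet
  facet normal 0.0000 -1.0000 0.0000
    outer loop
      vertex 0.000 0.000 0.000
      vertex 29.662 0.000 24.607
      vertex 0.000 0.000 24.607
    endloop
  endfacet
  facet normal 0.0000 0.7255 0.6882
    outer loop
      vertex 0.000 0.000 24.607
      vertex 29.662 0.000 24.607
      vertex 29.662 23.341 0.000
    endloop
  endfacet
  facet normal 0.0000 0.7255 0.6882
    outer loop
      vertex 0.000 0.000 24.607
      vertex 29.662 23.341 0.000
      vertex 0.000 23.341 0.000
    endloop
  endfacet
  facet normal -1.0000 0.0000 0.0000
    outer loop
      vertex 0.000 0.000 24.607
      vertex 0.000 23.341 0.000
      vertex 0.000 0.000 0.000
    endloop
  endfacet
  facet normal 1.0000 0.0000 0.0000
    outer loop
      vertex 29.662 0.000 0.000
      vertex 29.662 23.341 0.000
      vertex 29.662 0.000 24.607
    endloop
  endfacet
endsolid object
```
; perimeter-only toolpath
G21 ; units = mm
G90 ; absolute positioning
G28 ; home
; layer 1
G0 Z3.076
G0 X0.000 Y0.000
G1 X29.662 Y0.000
G1 X29.662 Y20.423
G1 X0.000 Y20.423
G1 X0.000 Y0.000
; layer 2
G0 Z6.152
G0 X0.000 Y0.000
G1 X29.662 Y0.000
G1 X29.662 Y17.506
G1 X0.000 Y17.506
G1 X0.000 Y0.000
; layer 3
G0 Z9.228
G0 X0.000 Y0.000
G1 X29.662 Y0.000
G1 X29.662 Y14.588
G1 X0.000 Y14.588
G1 X0.000 Y0.000
; layer 4
G0 Z12.303
G0 X0.000 Y0.000
G1 X29.662 Y0.000
G1 X29.662 Y11.671
G1 X0.000 Y11.671
G1 X0.000 Y0.000
; layer 5
G0 Z15.379
G0 X0.000 Y0.000
G1 X29.662 Y0.000
G1 X29.662 Y8.753
G1 X0.000 Y8.753
G1 X0.000 Y0.000
; layer 6
G0 Z18.455
G0 X0.000 Y0.000
G1 X29.662 Y0.000
G1 X29.662 Y5.835
G1 X0.000 Y5.835
G1 X0.000 Y0.000
; layer 7
G0 Z21.531
G0 X0.000 Y0.000
G1 X29.662 Y0.000
G1 X29.662 Y2.918
G1 X0.000 Y2.918
G1 X0.000 Y0.000
M2 ; end

The solid is a wedge (ramp): 29.7 × 23.3 mm base, rising to 24.6 mm along the y=0 edge and sloping linearly to z=0 at y=23.3. Slicing at Δz = 3.076 mm — 8 equal slices spanning the solid's height, so layer i sits at z = i·h/8 — gives 7 non-empty perimeters. Each is a 4-segment closed polygon; G0 lifts to the layer z and rapids to the start vertex, then G1 traces the edges. The cross-section shrinks linearly with z (the slice at the apex is degenerate and omitted).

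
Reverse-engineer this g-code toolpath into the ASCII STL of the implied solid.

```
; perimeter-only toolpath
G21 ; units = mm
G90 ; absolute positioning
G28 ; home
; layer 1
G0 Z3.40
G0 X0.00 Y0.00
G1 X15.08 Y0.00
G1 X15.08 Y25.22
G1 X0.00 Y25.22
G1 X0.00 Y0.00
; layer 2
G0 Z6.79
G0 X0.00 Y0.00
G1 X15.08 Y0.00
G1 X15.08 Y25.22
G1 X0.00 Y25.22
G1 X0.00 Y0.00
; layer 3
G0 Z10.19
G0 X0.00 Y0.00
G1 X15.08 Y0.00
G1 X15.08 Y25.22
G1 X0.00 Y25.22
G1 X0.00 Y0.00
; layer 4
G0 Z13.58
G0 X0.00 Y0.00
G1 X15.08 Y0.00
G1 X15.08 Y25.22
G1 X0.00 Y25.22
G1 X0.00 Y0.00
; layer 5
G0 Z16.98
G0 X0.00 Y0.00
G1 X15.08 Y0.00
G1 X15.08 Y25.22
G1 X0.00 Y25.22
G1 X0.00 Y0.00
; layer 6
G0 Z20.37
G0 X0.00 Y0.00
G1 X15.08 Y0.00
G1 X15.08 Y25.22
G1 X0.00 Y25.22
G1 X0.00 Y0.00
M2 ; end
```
solid part
  facet normal 0.0000 0.0000 -1.0000
    outer loop
      vertex 15.08 25.22 0.00
      vertex 15.08 0.00 0.00
      vertex 0.00 0.00 0.00
    endloop
  endfacet
  facet normal 0.0000 0.0000 -1.0000
    outer loop
      vertex 0.00 25.22 0.00
      vertex 15.08 25.22 0.00
      vertex 0.00 0.00 0.00
    endloop
  endfacet
  facet normal 0.0000 0.0000 1.0000
    outer loop
      vertex 0.00 0.00 20.37
      vertex 15.08 0.00 20.37
      vertex 15.08 25.22 20.37
    endloop
  endfacet
  facet normal 0.0000 0.0000 1.0000
    outer loop
      vertex 0.00 0.00 20.37
      vertex 15.08 25.22 20.37
      vertex 0.00 25.22 20.37
    endloop
  endfacet
  facet normal 0.0000 -1.0000 0.0000
    outer loop
      vertex 0.00 0.00 0.00
      vertex 15.08 0.00 0.00
      vertex 15.08 0.00 20.37
    endloop
  endfacet
  facet normal 0.0000 -1.0000 0.0000
    outer loop
      vertex 0.00 0.00 0.00
      vertex 15.08 0.00 20.37
      vertex 0.00 0.00 20.37
    endloop
  endfacet
  facet normal 0.0000 1.0000 0.0000
    outer loop
      vertex 15.08 25.22 20.37
      vertex 15.08 25.22 0.00
      vertex 0.00 25.22 0.00
    endloop
  endfacet
  facet normal 0.0000 1.0000 0.0000
    outer loop
      vertex 0.00 25.22 20.37
      vertex 15.08 25.22 20.37
      vertex 0.00 25.22 0.00
    endloop
  endfacet
  facet normal -1.0000 0.0000 0.0000
    outer loop
      vertex 0.00 25.22 20.37
      vertex 0.00 25.22 0.00
      vertex 0.00 0.00 0.00
    endloop
  endfacet
  facet normal -1.0000 0.0000 0.0000
    outer loop
      vertex 0.00 0.00 20.37
      vertex 0.00 25.22 20.37
      vertex 0.00 0.00 0.00
    endloop
  endfacet
  facet normal 1.0000 0.0000 0.0000
    outer loop
      vertex 15.08 0.00 0.00
      vertex 15.08 25.22 0.00
      vertex 15.08 25.22 20.37
    endloop
  endfacet
  facet normal 1.0000 0.0000 0.0000
    outer loop
      vertex 15.08 0.00 0.00
      vertex 15.08 25.22 20.37
      vertex 15.08 0.00 20.37
    endloop
  endfacet
endsolid part

The G0 Z moves step by Δz≈3.40 mm. Every layer's G1 loop is the same polygon, so the solid is a straight extrusion of it from z=0 to z≈20.4. Closing with flat bottom and top caps and triangulating gives 12 facets — a rectangular box, roughly 15.1 × 25.2 mm footprint and 20.4 mm tall.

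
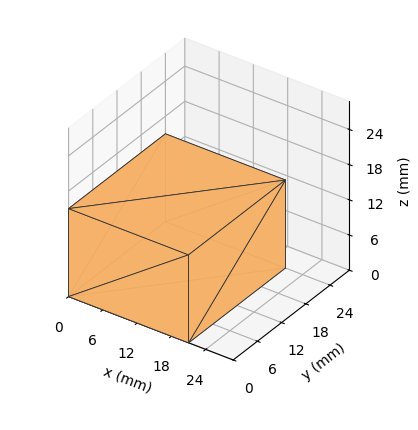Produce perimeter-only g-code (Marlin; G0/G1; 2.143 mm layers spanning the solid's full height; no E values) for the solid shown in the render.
Reading the render: the shape is a rectangular box, roughly 21 × 24 mm footprint and 15 mm tall (dimensions read to the nearest mm from the axis ticks). For the g-code, the solid's height is divided into equal slices at the stated Δz and each level perimeter traced with G1 moves after a G0 lift.

; perimeter-only toolpath
G21 ; units = mm
G90 ; absolute positioning
G28 ; home
; layer 1
G0 Z2.143
G0 X0.000 Y0.000
G1 X21.000 Y0.000
G1 X21.000 Y24.000
G1 X0.000 Y24.000
G1 X0.000 Y0.000
; layer 2
G0 Z4.286
G0 X0.000 Y0.000
G1 X21.000 Y0.000
G1 X21.000 Y24.000
G1 X0.000 Y24.000
G1 X0.000 Y0.000
; layer 3
G0 Z6.429
G0 X0.000 Y0.000
G1 X21.000 Y0.000
G1 X21.000 Y24.000
G1 X0.000 Y24.000
G1 X0.000 Y0.000
; layer 4
G0 Z8.571
G0 X0.000 Y0.000
G1 X21.000 Y0.000
G1 X21.000 Y24.000
G1 X0.000 Y24.000
G1 X0.000 Y0.000
; layer 5
G0 Z10.714
G0 X0.000 Y0.000
G1 X21.000 Y0.000
G1 X21.000 Y24.000
G1 X0.000 Y24.000
G1 X0.000 Y0.000
; layer 6
G0 Z12.857
G0 X0.000 Y0.000
G1 X21.000 Y0.000
G1 X21.000 Y24.000
G1 X0.000 Y24.000
G1 X0.000 Y0.000
; layer 7
G0 Z15.000
G0 X0.000 Y0.000
G1 X21.000 Y0.000
G1 X21.000 Y24.000
G1 X0.000 Y24.000
G1 X0.000 Y0.000
M2 ; end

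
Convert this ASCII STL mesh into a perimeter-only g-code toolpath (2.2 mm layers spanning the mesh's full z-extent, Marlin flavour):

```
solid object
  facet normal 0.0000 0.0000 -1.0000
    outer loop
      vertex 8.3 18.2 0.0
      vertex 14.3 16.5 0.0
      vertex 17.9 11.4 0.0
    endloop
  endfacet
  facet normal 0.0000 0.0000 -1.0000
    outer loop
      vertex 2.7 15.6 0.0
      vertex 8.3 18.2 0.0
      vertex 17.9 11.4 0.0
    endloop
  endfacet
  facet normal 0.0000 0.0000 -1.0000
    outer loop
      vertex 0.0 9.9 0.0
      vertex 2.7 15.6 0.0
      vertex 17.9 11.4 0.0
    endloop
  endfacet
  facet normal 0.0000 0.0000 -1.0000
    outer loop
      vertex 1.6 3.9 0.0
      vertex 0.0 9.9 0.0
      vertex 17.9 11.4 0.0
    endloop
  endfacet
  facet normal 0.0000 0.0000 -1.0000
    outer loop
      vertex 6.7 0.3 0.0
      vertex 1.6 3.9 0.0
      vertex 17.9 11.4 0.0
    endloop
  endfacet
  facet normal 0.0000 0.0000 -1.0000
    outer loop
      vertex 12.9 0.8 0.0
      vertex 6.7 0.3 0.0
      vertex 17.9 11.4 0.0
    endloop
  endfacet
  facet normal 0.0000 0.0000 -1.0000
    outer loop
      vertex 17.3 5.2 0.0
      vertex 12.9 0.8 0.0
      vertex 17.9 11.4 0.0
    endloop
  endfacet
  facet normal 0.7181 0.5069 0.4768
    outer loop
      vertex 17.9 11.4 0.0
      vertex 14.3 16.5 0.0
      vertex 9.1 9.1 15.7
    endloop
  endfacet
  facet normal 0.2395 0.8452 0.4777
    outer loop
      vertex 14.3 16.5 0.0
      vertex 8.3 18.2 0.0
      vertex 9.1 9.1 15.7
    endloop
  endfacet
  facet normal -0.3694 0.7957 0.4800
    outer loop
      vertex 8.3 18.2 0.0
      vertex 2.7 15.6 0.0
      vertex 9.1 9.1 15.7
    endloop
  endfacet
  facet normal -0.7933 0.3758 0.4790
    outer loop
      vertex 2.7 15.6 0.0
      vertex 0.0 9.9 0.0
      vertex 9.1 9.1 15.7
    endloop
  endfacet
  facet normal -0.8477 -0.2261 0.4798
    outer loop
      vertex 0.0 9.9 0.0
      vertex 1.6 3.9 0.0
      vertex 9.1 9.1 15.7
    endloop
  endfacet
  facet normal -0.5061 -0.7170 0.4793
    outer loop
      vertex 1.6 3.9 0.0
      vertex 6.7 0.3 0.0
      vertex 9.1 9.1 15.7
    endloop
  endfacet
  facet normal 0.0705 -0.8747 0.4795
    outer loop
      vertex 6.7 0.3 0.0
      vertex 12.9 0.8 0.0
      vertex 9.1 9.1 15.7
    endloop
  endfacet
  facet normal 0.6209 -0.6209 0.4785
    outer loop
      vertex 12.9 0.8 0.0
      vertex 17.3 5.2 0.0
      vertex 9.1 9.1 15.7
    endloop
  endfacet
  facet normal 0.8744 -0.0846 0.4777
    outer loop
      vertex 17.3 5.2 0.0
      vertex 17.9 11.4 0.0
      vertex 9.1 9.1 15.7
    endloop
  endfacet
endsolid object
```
; perimeter-only toolpath
G21 ; units = mm
G90 ; absolute positioning
G28 ; home
; layer 1
G0 Z2.2
G0 X16.6 Y11.1
G1 X13.6 Y15.4
G1 X8.4 Y16.9
G1 X3.6 Y14.7
G1 X1.3 Y9.8
G1 X2.7 Y4.6
G1 X7.0 Y1.6
G1 X12.4 Y2.0
G1 X16.1 Y5.8
G1 X16.6 Y11.1
; layer 2
G0 Z4.5
G0 X15.4 Y10.7
G1 X12.8 Y14.4
G1 X8.5 Y15.6
G1 X4.5 Y13.7
G1 X2.6 Y9.7
G1 X3.7 Y5.4
G1 X7.4 Y2.8
G1 X11.8 Y3.2
G1 X15.0 Y6.3
G1 X15.4 Y10.7
; layer 3
G0 Z6.7
G0 X14.1 Y10.4
G1 X12.1 Y13.3
G1 X8.6 Y14.3
G1 X5.4 Y12.8
G1 X3.9 Y9.6
G1 X4.8 Y6.1
G1 X7.7 Y4.1
G1 X11.3 Y4.4
G1 X13.8 Y6.9
G1 X14.1 Y10.4
; layer 4
G0 Z9.0
G0 X12.9 Y10.1
G1 X11.3 Y12.3
G1 X8.8 Y13.0
G1 X6.4 Y11.9
G1 X5.2 Y9.4
G1 X5.9 Y6.9
G1 X8.1 Y5.3
G1 X10.7 Y5.5
G1 X12.6 Y7.4
G1 X12.9 Y10.1
; layer 5
G0 Z11.2
G0 X11.6 Y9.8
G1 X10.6 Y11.2
G1 X8.9 Y11.7
G1 X7.3 Y11.0
G1 X6.5 Y9.3
G1 X7.0 Y7.6
G1 X8.4 Y6.6
G1 X10.2 Y6.7
G1 X11.4 Y8.0
G1 X11.6 Y9.8
; layer 6
G0 Z13.5
G0 X10.4 Y9.4
G1 X9.8 Y10.2
G1 X9.0 Y10.4
G1 X8.2 Y10.0
G1 X7.8 Y9.2
G1 X8.0 Y8.4
G1 X8.8 Y7.8
G1 X9.6 Y7.9
G1 X10.3 Y8.5
G1 X10.4 Y9.4
M2 ; end

The solid is a regular 9-sided pyramid, base circumscribed radius ≈ 9.1 mm, apex at z ≈ 15.7 mm. Slicing at Δz = 2.2 mm — 7 equal slices spanning the solid's height, so layer i sits at z = i·h/7 — gives 6 non-empty perimeters. Each is a 9-segment closed polygon; G0 lifts to the layer z and rapids to the start vertex, then G1 traces the edges. The cross-section shrinks linearly with z (the slice at the apex is degenerate and omitted).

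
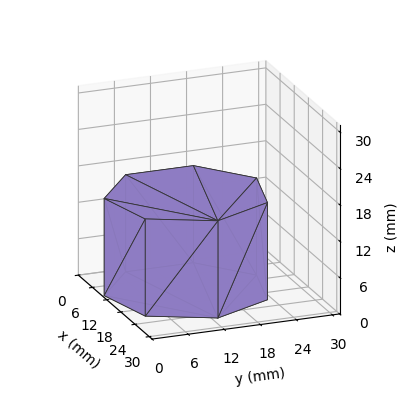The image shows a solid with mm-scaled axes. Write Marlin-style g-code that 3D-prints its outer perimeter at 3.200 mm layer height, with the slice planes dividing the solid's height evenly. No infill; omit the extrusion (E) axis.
Reading the render: the shape is a regular 7-sided prism (a cylinder approximated with 7 flat sides), circumscribed radius ≈ 13 mm, height ≈ 16 mm (dimensions read to the nearest mm from the axis ticks). For the g-code, the solid's height is divided into equal slices at the stated Δz and each level perimeter traced with G1 moves after a G0 lift.

; perimeter-only toolpath
G21 ; units = mm
G90 ; absolute positioning
G28 ; home
; layer 1
G0 Z3.200
G0 X26.000 Y13.000
G1 X21.105 Y23.164
G1 X10.107 Y25.674
G1 X1.287 Y18.640
G1 X1.287 Y7.360
G1 X10.107 Y0.326
G1 X21.105 Y2.836
G1 X26.000 Y13.000
; layer 2
G0 Z6.400
G0 X26.000 Y13.000
G1 X21.105 Y23.164
G1 X10.107 Y25.674
G1 X1.287 Y18.640
G1 X1.287 Y7.360
G1 X10.107 Y0.326
G1 X21.105 Y2.836
G1 X26.000 Y13.000
; layer 3
G0 Z9.600
G0 X26.000 Y13.000
G1 X21.105 Y23.164
G1 X10.107 Y25.674
G1 X1.287 Y18.640
G1 X1.287 Y7.360
G1 X10.107 Y0.326
G1 X21.105 Y2.836
G1 X26.000 Y13.000
; layer 4
G0 Z12.800
G0 X26.000 Y13.000
G1 X21.105 Y23.164
G1 X10.107 Y25.674
G1 X1.287 Y18.640
G1 X1.287 Y7.360
G1 X10.107 Y0.326
G1 X21.105 Y2.836
G1 X26.000 Y13.000
; layer 5
G0 Z16.000
G0 X26.000 Y13.000
G1 X21.105 Y23.164
G1 X10.107 Y25.674
G1 X1.287 Y18.640
G1 X1.287 Y7.360
G1 X10.107 Y0.326
G1 X21.105 Y2.836
G1 X26.000 Y13.000
M2 ; end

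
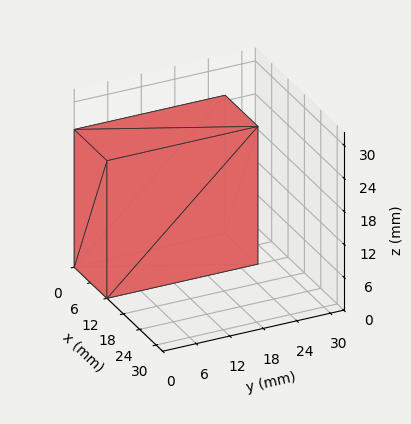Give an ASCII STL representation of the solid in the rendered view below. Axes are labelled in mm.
Reading the render: the shape is a rectangular box, roughly 12 × 27 mm footprint and 25 mm tall (dimensions read to the nearest mm from the axis ticks). For the STL, each face is triangulated and given an outward normal.

solid part
  facet normal 0.0000 0.0000 -1.0000
    outer loop
      vertex 12.00 27.00 0.00
      vertex 12.00 0.00 0.00
      vertex 0.00 0.00 0.00
    endloop
  endfacet
  facet normal 0.0000 0.0000 -1.0000
    outer loop
      vertex 0.00 27.00 0.00
      vertex 12.00 27.00 0.00
      vertex 0.00 0.00 0.00
    endloop
  endfacet
  facet normal 0.0000 0.0000 1.0000
    outer loop
      vertex 0.00 0.00 25.00
      vertex 12.00 0.00 25.00
      vertex 12.00 27.00 25.00
    endloop
  endfacet
  facet normal 0.0000 0.0000 1.0000
    outer loop
      vertex 0.00 0.00 25.00
      vertex 12.00 27.00 25.00
      vertex 0.00 27.00 25.00
    endloop
  endfacet
  facet normal 0.0000 -1.0000 0.0000
    outer loop
      vertex 0.00 0.00 0.00
      vertex 12.00 0.00 0.00
      vertex 12.00 0.00 25.00
    endloop
  endfacet
  facet normal 0.0000 -1.0000 0.0000
    outer loop
      vertex 0.00 0.00 0.00
      vertex 12.00 0.00 25.00
      vertex 0.00 0.00 25.00
    endloop
  endfacet
  facet normal 0.0000 1.0000 0.0000
    outer loop
      vertex 12.00 27.00 25.00
      vertex 12.00 27.00 0.00
      vertex 0.00 27.00 0.00
    endloop
  endfacet
  facet normal 0.0000 1.0000 0.0000
    outer loop
      vertex 0.00 27.00 25.00
      vertex 12.00 27.00 25.00
      vertex 0.00 27.00 0.00
    endloop
  endfacet
  facet normal -1.0000 0.0000 0.0000
    outer loop
      vertex 0.00 27.00 25.00
      vertex 0.00 27.00 0.00
      vertex 0.00 0.00 0.00
    endloop
  endfacet
  facet normal -1.0000 0.0000 0.0000
    outer loop
      vertex 0.00 0.00 25.00
      vertex 0.00 27.00 25.00
      vertex 0.00 0.00 0.00
    endloop
  endfacet
  facet normal 1.0000 0.0000 0.0000
    outer loop
      vertex 12.00 0.00 0.00
      vertex 12.00 27.00 0.00
      vertex 12.00 27.00 25.00
    endloop
  endfacet
  facet normal 1.0000 0.0000 0.0000
    outer loop
      vertex 12.00 0.00 0.00
      vertex 12.00 27.00 25.00
      vertex 12.00 0.00 25.00
    endloop
  endfacet
endsolid part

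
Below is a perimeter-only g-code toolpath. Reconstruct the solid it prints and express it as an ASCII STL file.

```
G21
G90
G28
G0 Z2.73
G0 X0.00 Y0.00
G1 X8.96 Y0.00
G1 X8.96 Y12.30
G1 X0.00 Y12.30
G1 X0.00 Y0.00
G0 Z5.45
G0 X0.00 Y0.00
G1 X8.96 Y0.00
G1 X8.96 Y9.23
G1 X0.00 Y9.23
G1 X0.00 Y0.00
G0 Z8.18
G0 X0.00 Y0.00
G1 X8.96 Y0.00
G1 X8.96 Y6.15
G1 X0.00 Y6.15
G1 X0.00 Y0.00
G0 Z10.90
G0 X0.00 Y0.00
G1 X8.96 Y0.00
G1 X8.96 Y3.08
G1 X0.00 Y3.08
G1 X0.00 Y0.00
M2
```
solid part
  facet normal 0.0000 0.0000 -1.0000
    outer loop
      vertex 8.96 15.38 0.00
      vertex 8.96 0.00 0.00
      vertex 0.00 0.00 0.00
    endloop
  endfacet
  facet normal 0.0000 0.0000 -1.0000
    outer loop
      vertex 0.00 15.38 0.00
      vertex 8.96 15.38 0.00
      vertex 0.00 0.00 0.00
    endloop
  endfacet
  facet normal 0.0000 -1.0000 0.0000
    outer loop
      vertex 0.00 0.00 0.00
      vertex 8.96 0.00 0.00
      vertex 8.96 0.00 13.63
    endloop
  endfacet
  facet normal 0.0000 -1.0000 0.0000
    outer loop
      vertex 0.00 0.00 0.00
      vertex 8.96 0.00 13.63
      vertex 0.00 0.00 13.63
    endloop
  endfacet
  facet normal 0.0000 0.6632 0.7484
    outer loop
      vertex 0.00 0.00 13.63
      vertex 8.96 0.00 13.63
      vertex 8.96 15.38 0.00
    endloop
  endfacet
  facet normal 0.0000 0.6632 0.7484
    outer loop
      vertex 0.00 0.00 13.63
      vertex 8.96 15.38 0.00
      vertex 0.00 15.38 0.00
    endloop
  endfacet
  facet normal -1.0000 0.0000 0.0000
    outer loop
      vertex 0.00 0.00 13.63
      vertex 0.00 15.38 0.00
      vertex 0.00 0.00 0.00
    endloop
  endfacet
  facet normal 1.0000 0.0000 0.0000
    outer loop
      vertex 8.96 0.00 0.00
      vertex 8.96 15.38 0.00
      vertex 8.96 0.00 13.63
    endloop
  endfacet
endsolid part

The G0 Z moves step by Δz≈2.73 mm. The G1 loops shrink linearly with z, so the solid tapers from its base footprint up to z≈13.6. Closing with a flat bottom cap and the tapered top and triangulating gives 8 facets — a wedge (ramp): 8.96 × 15.4 mm base, rising to 13.6 mm along the y=0 edge and sloping linearly to z=0 at y=15.4.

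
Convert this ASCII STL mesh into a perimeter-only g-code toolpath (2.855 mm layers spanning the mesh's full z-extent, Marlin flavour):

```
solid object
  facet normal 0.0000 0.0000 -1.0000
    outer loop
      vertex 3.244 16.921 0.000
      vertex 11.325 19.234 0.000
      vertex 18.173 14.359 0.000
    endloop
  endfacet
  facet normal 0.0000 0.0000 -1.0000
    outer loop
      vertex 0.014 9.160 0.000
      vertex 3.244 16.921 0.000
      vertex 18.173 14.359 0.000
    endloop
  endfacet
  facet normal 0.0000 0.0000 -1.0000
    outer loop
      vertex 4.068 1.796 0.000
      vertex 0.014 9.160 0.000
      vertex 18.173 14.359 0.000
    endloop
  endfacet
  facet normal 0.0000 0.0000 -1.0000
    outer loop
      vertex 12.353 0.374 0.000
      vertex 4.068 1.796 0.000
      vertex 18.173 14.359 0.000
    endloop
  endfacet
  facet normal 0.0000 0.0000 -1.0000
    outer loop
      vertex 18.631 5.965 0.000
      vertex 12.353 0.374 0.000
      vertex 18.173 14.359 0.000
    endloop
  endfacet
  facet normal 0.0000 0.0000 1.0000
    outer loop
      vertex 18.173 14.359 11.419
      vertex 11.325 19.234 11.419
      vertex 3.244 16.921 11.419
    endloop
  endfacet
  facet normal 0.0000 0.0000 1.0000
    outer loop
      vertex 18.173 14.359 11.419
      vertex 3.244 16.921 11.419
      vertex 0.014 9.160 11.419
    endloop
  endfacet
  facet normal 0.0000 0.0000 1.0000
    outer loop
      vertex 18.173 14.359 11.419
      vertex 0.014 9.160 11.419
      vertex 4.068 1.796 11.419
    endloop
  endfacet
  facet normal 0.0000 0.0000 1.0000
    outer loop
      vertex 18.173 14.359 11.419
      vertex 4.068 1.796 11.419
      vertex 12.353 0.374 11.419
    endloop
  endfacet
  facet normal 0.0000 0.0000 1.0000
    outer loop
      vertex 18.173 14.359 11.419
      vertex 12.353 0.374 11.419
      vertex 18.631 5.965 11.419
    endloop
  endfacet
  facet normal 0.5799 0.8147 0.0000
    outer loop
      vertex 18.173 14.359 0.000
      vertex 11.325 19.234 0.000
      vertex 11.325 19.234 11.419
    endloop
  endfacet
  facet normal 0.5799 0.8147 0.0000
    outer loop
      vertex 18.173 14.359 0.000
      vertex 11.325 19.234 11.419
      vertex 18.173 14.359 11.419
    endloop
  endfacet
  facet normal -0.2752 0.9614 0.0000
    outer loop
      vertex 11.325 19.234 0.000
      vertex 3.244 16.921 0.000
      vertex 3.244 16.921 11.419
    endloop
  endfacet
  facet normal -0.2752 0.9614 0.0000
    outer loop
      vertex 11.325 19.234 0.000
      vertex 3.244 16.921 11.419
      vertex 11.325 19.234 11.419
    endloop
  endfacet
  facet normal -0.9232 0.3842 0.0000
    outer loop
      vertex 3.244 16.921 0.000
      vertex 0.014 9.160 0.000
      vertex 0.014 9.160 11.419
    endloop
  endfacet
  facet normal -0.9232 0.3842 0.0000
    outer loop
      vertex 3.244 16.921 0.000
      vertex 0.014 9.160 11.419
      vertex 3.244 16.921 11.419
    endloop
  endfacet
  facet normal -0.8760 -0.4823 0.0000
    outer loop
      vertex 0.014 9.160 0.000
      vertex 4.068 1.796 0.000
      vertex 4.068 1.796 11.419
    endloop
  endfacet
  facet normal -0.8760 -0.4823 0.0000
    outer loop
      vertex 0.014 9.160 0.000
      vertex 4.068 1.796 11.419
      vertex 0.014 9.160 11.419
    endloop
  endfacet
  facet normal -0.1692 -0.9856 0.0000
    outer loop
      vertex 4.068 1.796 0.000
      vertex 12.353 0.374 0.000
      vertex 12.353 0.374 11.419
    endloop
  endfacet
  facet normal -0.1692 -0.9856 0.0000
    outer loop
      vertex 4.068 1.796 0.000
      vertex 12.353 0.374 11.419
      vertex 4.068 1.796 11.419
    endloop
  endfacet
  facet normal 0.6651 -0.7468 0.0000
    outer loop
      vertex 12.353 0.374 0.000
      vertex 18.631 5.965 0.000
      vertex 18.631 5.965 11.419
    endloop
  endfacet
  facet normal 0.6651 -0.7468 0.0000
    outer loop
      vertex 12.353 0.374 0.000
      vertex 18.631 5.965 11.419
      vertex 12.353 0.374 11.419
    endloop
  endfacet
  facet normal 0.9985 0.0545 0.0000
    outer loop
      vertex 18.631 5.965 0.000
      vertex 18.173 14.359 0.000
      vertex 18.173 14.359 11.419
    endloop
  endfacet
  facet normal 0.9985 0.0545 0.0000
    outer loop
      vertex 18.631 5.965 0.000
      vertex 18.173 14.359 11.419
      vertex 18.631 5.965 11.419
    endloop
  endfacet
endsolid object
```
; perimeter-only toolpath
G21 ; units = mm
G90 ; absolute positioning
G28 ; home
; layer 1
G0 Z2.855
G0 X18.173 Y14.359
G1 X11.325 Y19.234
G1 X3.244 Y16.921
G1 X0.014 Y9.160
G1 X4.068 Y1.796
G1 X12.353 Y0.374
G1 X18.631 Y5.965
G1 X18.173 Y14.359
; layer 2
G0 Z5.710
G0 X18.173 Y14.359
G1 X11.325 Y19.234
G1 X3.244 Y16.921
G1 X0.014 Y9.160
G1 X4.068 Y1.796
G1 X12.353 Y0.374
G1 X18.631 Y5.965
G1 X18.173 Y14.359
; layer 3
G0 Z8.564
G0 X18.173 Y14.359
G1 X11.325 Y19.234
G1 X3.244 Y16.921
G1 X0.014 Y9.160
G1 X4.068 Y1.796
G1 X12.353 Y0.374
G1 X18.631 Y5.965
G1 X18.173 Y14.359
; layer 4
G0 Z11.419
G0 X18.173 Y14.359
G1 X11.325 Y19.234
G1 X3.244 Y16.921
G1 X0.014 Y9.160
G1 X4.068 Y1.796
G1 X12.353 Y0.374
G1 X18.631 Y5.965
G1 X18.173 Y14.359
M2 ; end

The solid is a regular 7-sided prism (a cylinder approximated with 7 flat sides), circumscribed radius ≈ 9.69 mm, height ≈ 11.4 mm. Slicing at Δz = 2.855 mm — 4 equal slices spanning the solid's height, so layer i sits at z = i·h/4 — gives 4 non-empty perimeters. Each is a 7-segment closed polygon; G0 lifts to the layer z and rapids to the start vertex, then G1 traces the edges.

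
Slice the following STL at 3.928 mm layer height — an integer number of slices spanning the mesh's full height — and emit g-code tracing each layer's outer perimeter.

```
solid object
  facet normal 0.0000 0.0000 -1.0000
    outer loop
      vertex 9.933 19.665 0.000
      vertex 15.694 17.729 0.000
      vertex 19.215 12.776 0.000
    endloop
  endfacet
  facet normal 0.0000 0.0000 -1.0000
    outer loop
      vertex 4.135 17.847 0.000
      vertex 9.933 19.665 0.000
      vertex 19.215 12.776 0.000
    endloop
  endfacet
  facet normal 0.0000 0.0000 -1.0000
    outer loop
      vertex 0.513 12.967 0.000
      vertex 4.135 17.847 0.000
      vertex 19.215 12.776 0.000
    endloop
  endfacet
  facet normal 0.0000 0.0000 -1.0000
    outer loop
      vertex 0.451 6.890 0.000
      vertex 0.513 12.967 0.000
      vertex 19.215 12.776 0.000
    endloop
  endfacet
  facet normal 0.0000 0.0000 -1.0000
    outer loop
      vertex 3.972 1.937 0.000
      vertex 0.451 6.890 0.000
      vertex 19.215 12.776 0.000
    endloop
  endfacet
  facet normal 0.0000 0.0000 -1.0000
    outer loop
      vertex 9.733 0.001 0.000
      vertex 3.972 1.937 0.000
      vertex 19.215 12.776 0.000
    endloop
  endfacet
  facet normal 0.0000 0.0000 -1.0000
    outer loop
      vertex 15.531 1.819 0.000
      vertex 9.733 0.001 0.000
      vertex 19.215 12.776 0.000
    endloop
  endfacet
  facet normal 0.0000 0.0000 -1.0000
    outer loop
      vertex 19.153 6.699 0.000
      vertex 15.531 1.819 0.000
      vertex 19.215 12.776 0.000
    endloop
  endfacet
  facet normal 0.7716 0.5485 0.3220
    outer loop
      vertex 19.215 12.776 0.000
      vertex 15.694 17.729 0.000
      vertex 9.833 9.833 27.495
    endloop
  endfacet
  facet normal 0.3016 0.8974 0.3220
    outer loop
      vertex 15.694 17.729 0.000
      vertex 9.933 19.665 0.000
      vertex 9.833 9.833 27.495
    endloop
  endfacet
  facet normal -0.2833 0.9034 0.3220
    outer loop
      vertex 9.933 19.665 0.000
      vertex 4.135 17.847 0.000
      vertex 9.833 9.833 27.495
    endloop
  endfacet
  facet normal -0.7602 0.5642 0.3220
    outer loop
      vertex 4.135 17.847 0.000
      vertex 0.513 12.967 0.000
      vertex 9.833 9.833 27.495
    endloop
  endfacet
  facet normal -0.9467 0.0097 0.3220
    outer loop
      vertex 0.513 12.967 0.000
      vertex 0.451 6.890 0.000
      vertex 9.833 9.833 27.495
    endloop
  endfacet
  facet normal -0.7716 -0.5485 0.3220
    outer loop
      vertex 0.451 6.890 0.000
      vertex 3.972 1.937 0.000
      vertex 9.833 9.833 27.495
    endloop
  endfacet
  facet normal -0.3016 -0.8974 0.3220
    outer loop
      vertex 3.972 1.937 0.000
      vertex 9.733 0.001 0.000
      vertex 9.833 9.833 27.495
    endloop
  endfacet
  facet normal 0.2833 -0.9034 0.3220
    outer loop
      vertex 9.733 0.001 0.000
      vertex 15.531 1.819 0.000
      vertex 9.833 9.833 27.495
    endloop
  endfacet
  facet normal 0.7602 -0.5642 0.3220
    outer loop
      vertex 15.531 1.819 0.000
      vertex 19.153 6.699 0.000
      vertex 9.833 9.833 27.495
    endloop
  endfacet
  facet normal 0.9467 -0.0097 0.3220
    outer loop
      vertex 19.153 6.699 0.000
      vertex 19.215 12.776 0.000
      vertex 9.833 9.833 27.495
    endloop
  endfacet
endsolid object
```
; perimeter-only toolpath
G21 ; units = mm
G90 ; absolute positioning
G28 ; home
; layer 1
G0 Z3.928
G0 X17.875 Y12.356
G1 X14.857 Y16.601
G1 X9.919 Y18.260
G1 X4.949 Y16.702
G1 X1.844 Y12.519
G1 X1.791 Y7.310
G1 X4.809 Y3.065
G1 X9.747 Y1.406
G1 X14.717 Y2.964
G1 X17.822 Y7.147
G1 X17.875 Y12.356
; layer 2
G0 Z7.856
G0 X16.534 Y11.935
G1 X14.019 Y15.473
G1 X9.904 Y16.856
G1 X5.763 Y15.557
G1 X3.176 Y12.072
G1 X3.132 Y7.731
G1 X5.647 Y4.193
G1 X9.762 Y2.810
G1 X13.903 Y4.109
G1 X16.490 Y7.594
G1 X16.534 Y11.935
; layer 3
G0 Z11.784
G0 X15.194 Y11.515
G1 X13.182 Y14.345
G1 X9.890 Y15.451
G1 X6.577 Y14.412
G1 X4.507 Y11.624
G1 X4.472 Y8.151
G1 X6.484 Y5.321
G1 X9.776 Y4.215
G1 X13.089 Y5.254
G1 X15.159 Y8.042
G1 X15.194 Y11.515
; layer 4
G0 Z15.711
G0 X13.854 Y11.094
G1 X12.345 Y13.217
G1 X9.876 Y14.047
G1 X7.391 Y13.268
G1 X5.839 Y11.176
G1 X5.812 Y8.572
G1 X7.321 Y6.449
G1 X9.790 Y5.619
G1 X12.275 Y6.398
G1 X13.827 Y8.490
G1 X13.854 Y11.094
; layer 5
G0 Z19.639
G0 X12.514 Y10.674
G1 X11.508 Y12.089
G1 X9.862 Y12.642
G1 X8.205 Y12.123
G1 X7.170 Y10.728
G1 X7.152 Y8.992
G1 X8.158 Y7.577
G1 X9.804 Y7.024
G1 X11.461 Y7.543
G1 X12.496 Y8.938
G1 X12.514 Y10.674
; layer 6
G0 Z23.567
G0 X11.173 Y10.253
G1 X10.670 Y10.961
G1 X9.847 Y11.238
G1 X9.019 Y10.978
G1 X8.502 Y10.281
G1 X8.493 Y9.413
G1 X8.996 Y8.705
G1 X9.819 Y8.428
G1 X10.647 Y8.688
G1 X11.164 Y9.385
G1 X11.173 Y10.253
M2 ; end

The solid is a regular 10-sided pyramid, base circumscribed radius ≈ 9.83 mm, apex at z ≈ 27.5 mm. Slicing at Δz = 3.928 mm — 7 equal slices spanning the solid's height, so layer i sits at z = i·h/7 — gives 6 non-empty perimeters. Each is a 10-segment closed polygon; G0 lifts to the layer z and rapids to the start vertex, then G1 traces the edges. The cross-section shrinks linearly with z (the slice at the apex is degenerate and omitted).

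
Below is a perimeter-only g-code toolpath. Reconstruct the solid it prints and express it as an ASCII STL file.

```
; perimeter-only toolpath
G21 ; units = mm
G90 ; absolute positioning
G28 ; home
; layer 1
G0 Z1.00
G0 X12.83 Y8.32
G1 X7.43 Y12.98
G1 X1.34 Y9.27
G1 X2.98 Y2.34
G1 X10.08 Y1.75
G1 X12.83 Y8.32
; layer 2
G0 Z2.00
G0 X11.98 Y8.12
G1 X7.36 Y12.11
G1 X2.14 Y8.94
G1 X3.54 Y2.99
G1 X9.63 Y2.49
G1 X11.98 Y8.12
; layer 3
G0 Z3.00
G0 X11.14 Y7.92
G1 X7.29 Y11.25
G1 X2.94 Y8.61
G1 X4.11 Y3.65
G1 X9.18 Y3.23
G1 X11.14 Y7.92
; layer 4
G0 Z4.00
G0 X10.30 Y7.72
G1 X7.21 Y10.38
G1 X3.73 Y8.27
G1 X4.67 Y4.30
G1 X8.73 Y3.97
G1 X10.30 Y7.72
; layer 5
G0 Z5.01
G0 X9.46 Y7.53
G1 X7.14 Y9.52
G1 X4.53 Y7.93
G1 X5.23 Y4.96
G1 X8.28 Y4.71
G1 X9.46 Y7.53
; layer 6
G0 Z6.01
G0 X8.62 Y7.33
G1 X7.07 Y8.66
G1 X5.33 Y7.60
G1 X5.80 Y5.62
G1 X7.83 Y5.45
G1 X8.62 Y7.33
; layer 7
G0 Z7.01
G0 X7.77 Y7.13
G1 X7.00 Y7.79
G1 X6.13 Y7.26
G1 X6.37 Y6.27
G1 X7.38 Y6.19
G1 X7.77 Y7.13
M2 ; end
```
solid part
  facet normal 0.0000 0.0000 -1.0000
    outer loop
      vertex 0.54 9.61 0.00
      vertex 7.50 13.84 0.00
      vertex 13.67 8.52 0.00
    endloop
  endfacet
  facet normal 0.0000 0.0000 -1.0000
    outer loop
      vertex 2.41 1.68 0.00
      vertex 0.54 9.61 0.00
      vertex 13.67 8.52 0.00
    endloop
  endfacet
  facet normal 0.0000 0.0000 -1.0000
    outer loop
      vertex 10.53 1.01 0.00
      vertex 2.41 1.68 0.00
      vertex 13.67 8.52 0.00
    endloop
  endfacet
  facet normal 0.5350 0.6205 0.5734
    outer loop
      vertex 13.67 8.52 0.00
      vertex 7.50 13.84 0.00
      vertex 6.93 6.93 8.01
    endloop
  endfacet
  facet normal -0.4254 0.7000 0.5736
    outer loop
      vertex 7.50 13.84 0.00
      vertex 0.54 9.61 0.00
      vertex 6.93 6.93 8.01
    endloop
  endfacet
  facet normal -0.7975 -0.1881 0.5733
    outer loop
      vertex 0.54 9.61 0.00
      vertex 2.41 1.68 0.00
      vertex 6.93 6.93 8.01
    endloop
  endfacet
  facet normal -0.0674 -0.8166 0.5733
    outer loop
      vertex 2.41 1.68 0.00
      vertex 10.53 1.01 0.00
      vertex 6.93 6.93 8.01
    endloop
  endfacet
  facet normal 0.7559 -0.3161 0.5733
    outer loop
      vertex 10.53 1.01 0.00
      vertex 13.67 8.52 0.00
      vertex 6.93 6.93 8.01
    endloop
  endfacet
endsolid part

The G0 Z moves step by Δz≈1.00 mm. The G1 loops shrink linearly with z, so the solid tapers from its base footprint up to z≈8.01. Closing with a flat bottom cap and the tapered top and triangulating gives 8 facets — a regular 5-sided pyramid, base circumscribed radius ≈ 6.93 mm, apex at z ≈ 8.01 mm.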